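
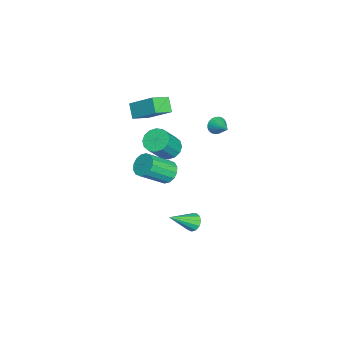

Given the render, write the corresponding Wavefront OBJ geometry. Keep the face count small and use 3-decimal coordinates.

v -0.116 0.428 -4.455
v 0.4 0.384 -4.864
v 0.696 -0.948 -3.285
v 0.485 0.647 -4.615
v 0.38 0.84 -4.315
v 0.117 0.902 -4.059
v -0.22 0.814 -3.929
v -0.524 0.603 -3.966
v -0.699 0.336 -4.158
v -0.688 0.099 -4.444
v -0.496 -0.034 -4.734
v -0.184 -0.02 -4.935
v 0.15 0.136 -4.983
v 0.614 -1.049 1.013
v 1.279 -0.593 1.089
v 2.05 -1.934 2.403
v 1.386 -2.391 2.327
v 1.017 -0.453 1.385
v 1.788 -1.795 2.699
v 0.647 -0.473 1.582
v 1.418 -1.815 2.896
v 0.268 -0.648 1.626
v 1.04 -1.989 2.94
v -0.018 -0.93 1.506
v 0.754 -2.271 2.82
v -0.134 -1.244 1.254
v 0.637 -2.586 2.568
v -0.05 -1.506 0.937
v 0.721 -2.847 2.251
v 0.212 -1.645 0.641
v 0.983 -2.987 1.955
v 0.582 -1.625 0.444
v 1.353 -2.967 1.758
v 0.96 -1.451 0.4
v 1.732 -2.792 1.714
v 1.246 -1.169 0.52
v 2.018 -2.51 1.834
v 1.363 -0.854 0.772
v 2.134 -2.196 2.086
v -4.209 -2.797 3.166
v -3.544 -1.353 4.397
v -3.431 -2.532 2.436
v -2.766 -1.089 3.666
v -3.354 -3.691 3.754
v -2.689 -2.248 4.984
v -2.576 -3.427 3.023
v -1.911 -1.983 4.254
v -1.983 -1.217 0.941
v -1.246 -1.178 0.501
v -0.28 -1.844 2.058
v -1.017 -1.883 2.499
v -1.285 -0.78 0.695
v -0.319 -1.445 2.253
v -1.511 -0.498 0.956
v -0.545 -1.164 2.513
v -1.864 -0.41 1.212
v -0.898 -1.076 2.77
v -2.249 -0.537 1.396
v -1.282 -1.203 2.954
v -2.562 -0.847 1.458
v -1.596 -1.513 3.016
v -2.72 -1.256 1.382
v -1.754 -1.922 2.939
v -2.681 -1.655 1.187
v -1.715 -2.32 2.745
v -2.455 -1.936 0.927
v -1.489 -2.602 2.484
v -2.102 -2.024 0.67
v -1.136 -2.69 2.228
v -1.718 -1.897 0.486
v -0.751 -2.563 2.044
v -1.404 -1.587 0.424
v -0.438 -2.253 1.982
v -2.314 1.624 3
v -1.91 1.338 2.611
v -1.286 2.316 3.56
v -1.972 1.536 2.479
v -2.086 1.748 2.427
v -2.234 1.94 2.462
v -2.395 2.085 2.579
v -2.544 2.159 2.76
v -2.657 2.152 2.978
v -2.719 2.064 3.199
v -2.718 1.909 3.39
v -2.657 1.711 3.522
v -2.543 1.5 3.574
v -2.394 1.307 3.539
v -2.233 1.163 3.422
v -2.085 1.089 3.241
v -1.971 1.096 3.023
v -1.91 1.184 2.802
f 2 1 4
f 2 4 3
f 4 1 5
f 4 5 3
f 5 1 6
f 5 6 3
f 6 1 7
f 6 7 3
f 7 1 8
f 7 8 3
f 8 1 9
f 8 9 3
f 9 1 10
f 9 10 3
f 10 1 11
f 10 11 3
f 11 1 12
f 11 12 3
f 12 1 13
f 12 13 3
f 13 1 2
f 13 2 3
f 15 14 18
f 15 18 16
f 16 18 19
f 16 19 17
f 18 14 20
f 18 20 19
f 19 20 21
f 19 21 17
f 20 14 22
f 20 22 21
f 21 22 23
f 21 23 17
f 22 14 24
f 22 24 23
f 23 24 25
f 23 25 17
f 24 14 26
f 24 26 25
f 25 26 27
f 25 27 17
f 26 14 28
f 26 28 27
f 27 28 29
f 27 29 17
f 28 14 30
f 28 30 29
f 29 30 31
f 29 31 17
f 30 14 32
f 30 32 31
f 31 32 33
f 31 33 17
f 32 14 34
f 32 34 33
f 33 34 35
f 33 35 17
f 34 14 36
f 34 36 35
f 35 36 37
f 35 37 17
f 36 14 38
f 36 38 37
f 37 38 39
f 37 39 17
f 38 14 15
f 38 15 39
f 39 15 16
f 39 16 17
f 41 43 40
f 44 41 40
f 40 43 42
f 42 44 40
f 41 47 43
f 45 41 44
f 45 47 41
f 43 47 42
f 46 44 42
f 42 47 46
f 46 45 44
f 47 45 46
f 49 48 52
f 49 52 50
f 50 52 53
f 50 53 51
f 52 48 54
f 52 54 53
f 53 54 55
f 53 55 51
f 54 48 56
f 54 56 55
f 55 56 57
f 55 57 51
f 56 48 58
f 56 58 57
f 57 58 59
f 57 59 51
f 58 48 60
f 58 60 59
f 59 60 61
f 59 61 51
f 60 48 62
f 60 62 61
f 61 62 63
f 61 63 51
f 62 48 64
f 62 64 63
f 63 64 65
f 63 65 51
f 64 48 66
f 64 66 65
f 65 66 67
f 65 67 51
f 66 48 68
f 66 68 67
f 67 68 69
f 67 69 51
f 68 48 70
f 68 70 69
f 69 70 71
f 69 71 51
f 70 48 72
f 70 72 71
f 71 72 73
f 71 73 51
f 72 48 49
f 72 49 73
f 73 49 50
f 73 50 51
f 75 74 77
f 75 77 76
f 77 74 78
f 77 78 76
f 78 74 79
f 78 79 76
f 79 74 80
f 79 80 76
f 80 74 81
f 80 81 76
f 81 74 82
f 81 82 76
f 82 74 83
f 82 83 76
f 83 74 84
f 83 84 76
f 84 74 85
f 84 85 76
f 85 74 86
f 85 86 76
f 86 74 87
f 86 87 76
f 87 74 88
f 87 88 76
f 88 74 89
f 88 89 76
f 89 74 90
f 89 90 76
f 90 74 91
f 90 91 76
f 91 74 75
f 91 75 76



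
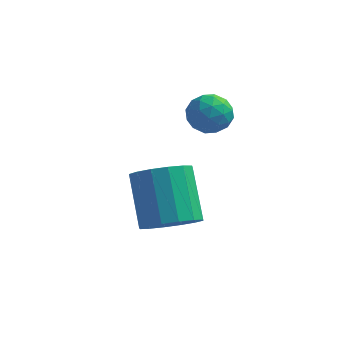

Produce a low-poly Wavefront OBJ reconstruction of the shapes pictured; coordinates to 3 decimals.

v -0.319 0.811 -2.859
v 0.106 0.166 -2.133
v -0.615 1.443 -0.575
v -1.041 2.089 -1.301
v 0.5 0.53 -2.249
v -0.221 1.807 -0.691
v 0.675 0.969 -2.528
v -0.046 2.246 -0.97
v 0.584 1.366 -2.895
v -0.138 2.643 -1.337
v 0.25 1.614 -3.253
v -0.471 2.891 -1.695
v -0.236 1.647 -3.506
v -0.958 2.924 -1.947
v -0.745 1.457 -3.585
v -1.466 2.734 -2.027
v -1.139 1.093 -3.469
v -1.86 2.37 -1.911
v -1.314 0.654 -3.19
v -2.035 1.931 -1.632
v -1.222 0.257 -2.823
v -1.944 1.534 -1.265
v -0.889 0.009 -2.465
v -1.61 1.286 -0.907
v -0.402 -0.024 -2.213
v -1.124 1.253 -0.654
v -0.179 3.765 1.025
v 0.468 3.712 0.506
v 0.112 2.548 1.514
v 0.759 2.495 0.995
v 0.776 3.035 1.626
v 0.596 3.788 1.324
v -0.016 2.472 0.696
v -0.196 3.225 0.394
v 0.569 2.913 0.303
v 1.058 3.261 0.878
v -0.478 2.999 1.142
v 0.011 3.347 1.717
v 0.119 3.846 0.723
v 0.461 2.414 1.297
v 0.471 2.732 1.668
v 0.851 2.701 1.363
v 0.194 3.89 1.203
v 0.574 3.859 0.898
v 0.755 3.461 1.556
v 0.006 2.401 1.122
v 0.386 2.37 0.817
v -0.271 3.559 0.657
v 0.109 3.528 0.352
v -0.175 2.799 0.464
v 0.558 3.345 0.299
v 0.73 2.629 0.586
v 0.274 2.616 0.41
v 0.168 3.058 0.233
v 0.846 3.549 0.636
v 1.017 2.833 0.924
v 1.027 3.151 1.294
v 0.921 3.593 1.117
v 0.905 3.079 0.517
v -0.437 3.427 1.096
v -0.266 2.711 1.384
v -0.341 2.667 0.903
v -0.447 3.109 0.726
v -0.15 3.631 1.434
v 0.022 2.915 1.721
v 0.412 3.202 1.787
v 0.306 3.644 1.61
v -0.325 3.181 1.503
f 2 1 5
f 2 5 3
f 3 5 6
f 3 6 4
f 5 1 7
f 5 7 6
f 6 7 8
f 6 8 4
f 7 1 9
f 7 9 8
f 8 9 10
f 8 10 4
f 9 1 11
f 9 11 10
f 10 11 12
f 10 12 4
f 11 1 13
f 11 13 12
f 12 13 14
f 12 14 4
f 13 1 15
f 13 15 14
f 14 15 16
f 14 16 4
f 15 1 17
f 15 17 16
f 16 17 18
f 16 18 4
f 17 1 19
f 17 19 18
f 18 19 20
f 18 20 4
f 19 1 21
f 19 21 20
f 20 21 22
f 20 22 4
f 21 1 23
f 21 23 22
f 22 23 24
f 22 24 4
f 23 1 25
f 23 25 24
f 24 25 26
f 24 26 4
f 25 1 2
f 25 2 26
f 26 2 3
f 26 3 4
f 27 64 43
f 64 38 67
f 43 67 32
f 64 67 43
f 27 43 39
f 43 32 44
f 39 44 28
f 43 44 39
f 27 39 48
f 39 28 49
f 48 49 34
f 39 49 48
f 27 48 60
f 48 34 63
f 60 63 37
f 48 63 60
f 27 60 64
f 60 37 68
f 64 68 38
f 60 68 64
f 28 44 55
f 44 32 58
f 55 58 36
f 44 58 55
f 32 67 45
f 67 38 66
f 45 66 31
f 67 66 45
f 38 68 65
f 68 37 61
f 65 61 29
f 68 61 65
f 37 63 62
f 63 34 50
f 62 50 33
f 63 50 62
f 34 49 54
f 49 28 51
f 54 51 35
f 49 51 54
f 30 56 42
f 56 36 57
f 42 57 31
f 56 57 42
f 30 42 40
f 42 31 41
f 40 41 29
f 42 41 40
f 30 40 47
f 40 29 46
f 47 46 33
f 40 46 47
f 30 47 52
f 47 33 53
f 52 53 35
f 47 53 52
f 30 52 56
f 52 35 59
f 56 59 36
f 52 59 56
f 31 57 45
f 57 36 58
f 45 58 32
f 57 58 45
f 29 41 65
f 41 31 66
f 65 66 38
f 41 66 65
f 33 46 62
f 46 29 61
f 62 61 37
f 46 61 62
f 35 53 54
f 53 33 50
f 54 50 34
f 53 50 54
f 36 59 55
f 59 35 51
f 55 51 28
f 59 51 55



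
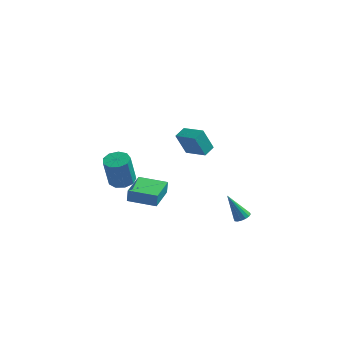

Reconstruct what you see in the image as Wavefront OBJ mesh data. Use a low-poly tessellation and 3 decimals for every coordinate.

v -3.851 -0.739 -3.127
v -3.059 -1.021 -3.119
v -3.238 -1.463 -1.104
v -4.029 -1.181 -1.113
v -3.069 -0.46 -2.997
v -3.248 -0.901 -0.982
v -3.445 -0.029 -2.936
v -3.624 -0.471 -0.921
v -4.01 0.069 -2.964
v -4.189 -0.372 -0.95
v -4.501 -0.211 -3.069
v -4.68 -0.652 -1.055
v -4.687 -0.738 -3.201
v -4.866 -1.18 -1.187
v -4.482 -1.266 -3.299
v -4.661 -1.707 -1.284
v -3.981 -1.547 -3.316
v -4.16 -1.989 -1.302
v -3.42 -1.45 -3.245
v -3.598 -1.892 -1.23
v 4.293 -3.408 -2.885
v 4.605 -3.796 -2.703
v 3.387 -3.392 -1.295
v 4.732 -3.564 -2.633
v 4.742 -3.29 -2.63
v 4.632 -3.047 -2.696
v 4.431 -2.902 -2.812
v 4.192 -2.892 -2.948
v 3.981 -3.02 -3.067
v 3.853 -3.253 -3.137
v 3.844 -3.527 -3.14
v 3.954 -3.769 -3.074
v 4.155 -3.915 -2.958
v 4.394 -3.925 -2.822
v 0.299 -1.359 0.45
v -0.243 -1.651 1.927
v 0.555 -0.587 0.697
v 0.013 -0.88 2.174
v 1.627 -1.92 0.826
v 1.085 -2.213 2.303
v 1.883 -1.149 1.073
v 1.341 -1.441 2.55
v -2.298 -4.27 -2.353
v -2.251 -4.226 -1.505
v -2.336 -2.283 -2.454
v -2.288 -2.239 -1.606
v -0.532 -4.241 -2.454
v -0.484 -4.197 -1.606
v -0.569 -2.254 -2.555
v -0.522 -2.21 -1.707
f 2 1 5
f 2 5 3
f 3 5 6
f 3 6 4
f 5 1 7
f 5 7 6
f 6 7 8
f 6 8 4
f 7 1 9
f 7 9 8
f 8 9 10
f 8 10 4
f 9 1 11
f 9 11 10
f 10 11 12
f 10 12 4
f 11 1 13
f 11 13 12
f 12 13 14
f 12 14 4
f 13 1 15
f 13 15 14
f 14 15 16
f 14 16 4
f 15 1 17
f 15 17 16
f 16 17 18
f 16 18 4
f 17 1 19
f 17 19 18
f 18 19 20
f 18 20 4
f 19 1 2
f 19 2 20
f 20 2 3
f 20 3 4
f 22 21 24
f 22 24 23
f 24 21 25
f 24 25 23
f 25 21 26
f 25 26 23
f 26 21 27
f 26 27 23
f 27 21 28
f 27 28 23
f 28 21 29
f 28 29 23
f 29 21 30
f 29 30 23
f 30 21 31
f 30 31 23
f 31 21 32
f 31 32 23
f 32 21 33
f 32 33 23
f 33 21 34
f 33 34 23
f 34 21 22
f 34 22 23
f 36 38 35
f 39 36 35
f 35 38 37
f 37 39 35
f 36 42 38
f 40 36 39
f 40 42 36
f 38 42 37
f 41 39 37
f 37 42 41
f 41 40 39
f 42 40 41
f 44 46 43
f 47 44 43
f 43 46 45
f 45 47 43
f 44 50 46
f 48 44 47
f 48 50 44
f 46 50 45
f 49 47 45
f 45 50 49
f 49 48 47
f 50 48 49



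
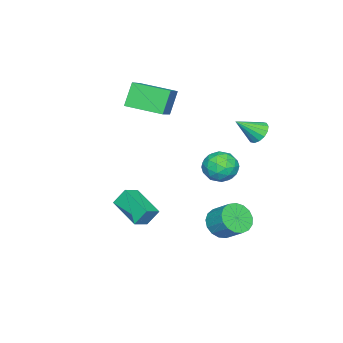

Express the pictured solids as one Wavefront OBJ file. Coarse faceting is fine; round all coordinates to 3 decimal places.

v -1.897 2.399 -0.788
v -1.18 2.148 -1.546
v -1.98 0.732 -0.314
v -1.263 0.481 -1.072
v -0.962 1.054 -0.217
v -0.91 2.084 -0.51
v -2.25 0.796 -1.35
v -2.198 1.826 -1.643
v -1.398 1.157 -1.893
v -0.602 1.317 -1.192
v -2.558 1.563 -0.668
v -1.762 1.723 0.033
v -1.531 2.42 -1.209
v -1.629 0.46 -0.651
v -1.452 0.797 -0.149
v -1.03 0.649 -0.594
v -1.372 2.382 -0.6
v -0.951 2.235 -1.045
v -0.823 1.592 -0.264
v -2.209 0.645 -0.815
v -1.788 0.498 -1.26
v -2.13 2.231 -1.266
v -1.708 2.083 -1.711
v -2.337 1.288 -1.596
v -1.238 1.69 -1.858
v -1.287 0.71 -1.579
v -1.867 0.895 -1.743
v -1.837 1.501 -1.915
v -0.77 1.784 -1.446
v -0.819 0.804 -1.167
v -0.642 1.14 -0.665
v -0.611 1.746 -0.837
v -0.898 1.201 -1.65
v -2.341 2.076 -0.693
v -2.39 1.096 -0.414
v -2.549 1.134 -1.023
v -2.518 1.74 -1.195
v -1.873 2.17 -0.281
v -1.922 1.19 -0.002
v -1.323 1.379 0.055
v -1.293 1.985 -0.117
v -2.262 1.679 -0.21
v 2.652 -1.198 -1.22
v 3.562 -1.425 -0.772
v 3.413 0.479 -1.918
v 4.324 0.252 -1.47
v 2.976 -1.732 -2.15
v 3.887 -1.959 -1.702
v 3.738 -0.055 -2.848
v 4.648 -0.282 -2.4
v 0.247 2.439 -4.004
v 1.026 2.687 -4.58
v 1.353 3.769 -3.671
v 0.573 3.521 -3.096
v 0.665 2.946 -4.758
v 0.992 4.028 -3.849
v 0.208 3.089 -4.764
v 0.535 4.17 -3.855
v -0.24 3.082 -4.595
v 0.087 4.164 -3.687
v -0.576 2.929 -4.292
v -0.25 4.011 -3.383
v -0.724 2.663 -3.922
v -0.398 3.745 -3.014
v -0.65 2.346 -3.572
v -0.323 3.428 -2.663
v -0.37 2.05 -3.32
v -0.044 3.132 -2.411
v 0.051 1.844 -3.225
v 0.378 2.925 -2.316
v 0.517 1.773 -3.309
v 0.843 2.855 -2.4
v 0.921 1.856 -3.552
v 1.248 2.937 -2.643
v 1.171 2.071 -3.899
v 1.497 3.153 -2.99
v 1.209 2.371 -4.269
v 1.535 3.453 -3.361
v -2.854 -4.605 1.534
v -3.664 -4.556 2.959
v -3.268 -2.487 1.226
v -4.078 -2.438 2.652
v -1.182 -4.142 2.468
v -1.992 -4.093 3.894
v -1.596 -2.024 2.161
v -2.406 -1.975 3.586
v -1.894 3.473 2.059
v -1.267 3.843 1.841
v -1.006 2.567 3.081
v -1.407 4.05 2.146
v -1.677 4.102 2.427
v -2.006 3.985 2.609
v -2.304 3.731 2.644
v -2.493 3.409 2.522
v -2.522 3.103 2.276
v -2.382 2.897 1.972
v -2.112 2.845 1.691
v -1.783 2.961 1.508
v -1.484 3.215 1.473
v -1.296 3.538 1.595
f 1 38 17
f 38 12 41
f 17 41 6
f 38 41 17
f 1 17 13
f 17 6 18
f 13 18 2
f 17 18 13
f 1 13 22
f 13 2 23
f 22 23 8
f 13 23 22
f 1 22 34
f 22 8 37
f 34 37 11
f 22 37 34
f 1 34 38
f 34 11 42
f 38 42 12
f 34 42 38
f 2 18 29
f 18 6 32
f 29 32 10
f 18 32 29
f 6 41 19
f 41 12 40
f 19 40 5
f 41 40 19
f 12 42 39
f 42 11 35
f 39 35 3
f 42 35 39
f 11 37 36
f 37 8 24
f 36 24 7
f 37 24 36
f 8 23 28
f 23 2 25
f 28 25 9
f 23 25 28
f 4 30 16
f 30 10 31
f 16 31 5
f 30 31 16
f 4 16 14
f 16 5 15
f 14 15 3
f 16 15 14
f 4 14 21
f 14 3 20
f 21 20 7
f 14 20 21
f 4 21 26
f 21 7 27
f 26 27 9
f 21 27 26
f 4 26 30
f 26 9 33
f 30 33 10
f 26 33 30
f 5 31 19
f 31 10 32
f 19 32 6
f 31 32 19
f 3 15 39
f 15 5 40
f 39 40 12
f 15 40 39
f 7 20 36
f 20 3 35
f 36 35 11
f 20 35 36
f 9 27 28
f 27 7 24
f 28 24 8
f 27 24 28
f 10 33 29
f 33 9 25
f 29 25 2
f 33 25 29
f 44 46 43
f 47 44 43
f 43 46 45
f 45 47 43
f 44 50 46
f 48 44 47
f 48 50 44
f 46 50 45
f 49 47 45
f 45 50 49
f 49 48 47
f 50 48 49
f 52 51 55
f 52 55 53
f 53 55 56
f 53 56 54
f 55 51 57
f 55 57 56
f 56 57 58
f 56 58 54
f 57 51 59
f 57 59 58
f 58 59 60
f 58 60 54
f 59 51 61
f 59 61 60
f 60 61 62
f 60 62 54
f 61 51 63
f 61 63 62
f 62 63 64
f 62 64 54
f 63 51 65
f 63 65 64
f 64 65 66
f 64 66 54
f 65 51 67
f 65 67 66
f 66 67 68
f 66 68 54
f 67 51 69
f 67 69 68
f 68 69 70
f 68 70 54
f 69 51 71
f 69 71 70
f 70 71 72
f 70 72 54
f 71 51 73
f 71 73 72
f 72 73 74
f 72 74 54
f 73 51 75
f 73 75 74
f 74 75 76
f 74 76 54
f 75 51 77
f 75 77 76
f 76 77 78
f 76 78 54
f 77 51 52
f 77 52 78
f 78 52 53
f 78 53 54
f 80 82 79
f 83 80 79
f 79 82 81
f 81 83 79
f 80 86 82
f 84 80 83
f 84 86 80
f 82 86 81
f 85 83 81
f 81 86 85
f 85 84 83
f 86 84 85
f 88 87 90
f 88 90 89
f 90 87 91
f 90 91 89
f 91 87 92
f 91 92 89
f 92 87 93
f 92 93 89
f 93 87 94
f 93 94 89
f 94 87 95
f 94 95 89
f 95 87 96
f 95 96 89
f 96 87 97
f 96 97 89
f 97 87 98
f 97 98 89
f 98 87 99
f 98 99 89
f 99 87 100
f 99 100 89
f 100 87 88
f 100 88 89



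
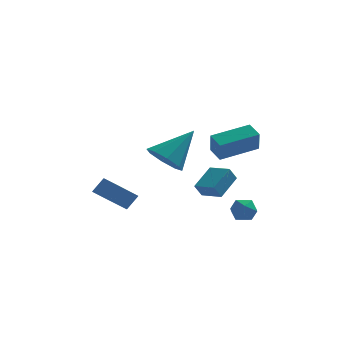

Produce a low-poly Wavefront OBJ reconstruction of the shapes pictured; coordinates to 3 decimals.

v 0.919 -0.148 -2.508
v 1.644 0.945 -1.7
v 0.009 0.583 -2.68
v 0.734 1.676 -1.873
v 1.266 0.124 -3.187
v 1.991 1.217 -2.38
v 0.356 0.855 -3.36
v 1.081 1.948 -2.552
v 0.747 0.574 -0.35
v 0.746 0.044 0.727
v 2.559 1.434 0.075
v 2.558 0.904 1.152
v 1.182 -0.164 -0.712
v 1.181 -0.694 0.365
v 2.994 0.696 -0.287
v 2.993 0.166 0.79
v 1.885 -2.668 -2.316
v 2.22 -2.121 -2.632
v 2.26 -3.379 -3.148
v 2.595 -2.832 -3.464
v 2.832 -3.081 -2.838
v 2.6 -2.642 -2.323
v 1.88 -2.858 -3.457
v 1.648 -2.419 -2.942
v 2.217 -2.239 -3.338
v 2.805 -2.377 -2.955
v 1.675 -3.123 -2.825
v 2.263 -3.261 -2.442
v -3.059 -1.124 -3.522
v -3.923 -2.166 -2.478
v -3.748 -0.379 -3.35
v -4.613 -1.42 -2.305
v -2.547 -0.82 -2.795
v -3.412 -1.861 -1.75
v -3.237 -0.074 -2.622
v -4.101 -1.116 -1.578
v -1.288 -3.4 0.398
v -0.834 -2.861 -0.311
v 0.008 -2.54 1.882
v -1.431 -2.495 -0.002
v -1.944 -2.66 0.541
v -2.073 -3.259 1.001
v -1.741 -3.94 1.107
v -1.144 -4.306 0.797
v -0.631 -4.141 0.254
v -0.502 -3.542 -0.205
f 2 4 1
f 5 2 1
f 1 4 3
f 3 5 1
f 2 8 4
f 6 2 5
f 6 8 2
f 4 8 3
f 7 5 3
f 3 8 7
f 7 6 5
f 8 6 7
f 10 12 9
f 13 10 9
f 9 12 11
f 11 13 9
f 10 16 12
f 14 10 13
f 14 16 10
f 12 16 11
f 15 13 11
f 11 16 15
f 15 14 13
f 16 14 15
f 17 28 22
f 17 22 18
f 17 18 24
f 17 24 27
f 17 27 28
f 18 22 26
f 22 28 21
f 28 27 19
f 27 24 23
f 24 18 25
f 20 26 21
f 20 21 19
f 20 19 23
f 20 23 25
f 20 25 26
f 21 26 22
f 19 21 28
f 23 19 27
f 25 23 24
f 26 25 18
f 30 32 29
f 33 30 29
f 29 32 31
f 31 33 29
f 30 36 32
f 34 30 33
f 34 36 30
f 32 36 31
f 35 33 31
f 31 36 35
f 35 34 33
f 36 34 35
f 38 37 40
f 38 40 39
f 40 37 41
f 40 41 39
f 41 37 42
f 41 42 39
f 42 37 43
f 42 43 39
f 43 37 44
f 43 44 39
f 44 37 45
f 44 45 39
f 45 37 46
f 45 46 39
f 46 37 38
f 46 38 39



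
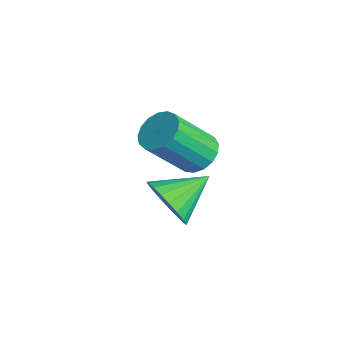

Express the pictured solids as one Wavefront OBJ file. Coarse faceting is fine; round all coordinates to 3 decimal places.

v 1.988 -2.088 -2.565
v 2.4 -2.463 -1.699
v 1.832 -0.572 -1.835
v 2.746 -2.326 -1.91
v 2.961 -2.147 -2.235
v 3.008 -1.959 -2.617
v 2.878 -1.793 -2.99
v 2.594 -1.678 -3.289
v 2.206 -1.634 -3.463
v 1.779 -1.668 -3.482
v 1.389 -1.775 -3.342
v 1.102 -1.937 -3.068
v 0.968 -2.124 -2.707
v 1.011 -2.305 -2.321
v 1.222 -2.449 -1.978
v 1.566 -2.53 -1.736
v 1.983 -2.535 -1.637
v 2.155 -1.103 -0.341
v 2.919 -1.243 -0.482
v 2.95 -2.578 1.021
v 2.185 -2.437 1.161
v 2.924 -0.961 -0.231
v 2.955 -2.295 1.272
v 2.752 -0.71 -0.005
v 2.783 -2.045 1.497
v 2.444 -0.55 0.144
v 2.475 -1.885 1.646
v 2.069 -0.516 0.181
v 2.1 -1.851 1.684
v 1.714 -0.617 0.099
v 1.745 -1.952 1.602
v 1.46 -0.829 -0.084
v 1.491 -2.163 1.419
v 1.365 -1.103 -0.326
v 1.396 -2.438 1.177
v 1.451 -1.378 -0.571
v 1.481 -2.712 0.931
v 1.698 -1.589 -0.764
v 1.729 -2.924 0.738
v 2.05 -1.689 -0.86
v 2.08 -3.024 0.642
v 2.425 -1.655 -0.837
v 2.456 -2.989 0.665
v 2.739 -1.494 -0.701
v 2.77 -2.829 0.802
f 2 1 4
f 2 4 3
f 4 1 5
f 4 5 3
f 5 1 6
f 5 6 3
f 6 1 7
f 6 7 3
f 7 1 8
f 7 8 3
f 8 1 9
f 8 9 3
f 9 1 10
f 9 10 3
f 10 1 11
f 10 11 3
f 11 1 12
f 11 12 3
f 12 1 13
f 12 13 3
f 13 1 14
f 13 14 3
f 14 1 15
f 14 15 3
f 15 1 16
f 15 16 3
f 16 1 17
f 16 17 3
f 17 1 2
f 17 2 3
f 19 18 22
f 19 22 20
f 20 22 23
f 20 23 21
f 22 18 24
f 22 24 23
f 23 24 25
f 23 25 21
f 24 18 26
f 24 26 25
f 25 26 27
f 25 27 21
f 26 18 28
f 26 28 27
f 27 28 29
f 27 29 21
f 28 18 30
f 28 30 29
f 29 30 31
f 29 31 21
f 30 18 32
f 30 32 31
f 31 32 33
f 31 33 21
f 32 18 34
f 32 34 33
f 33 34 35
f 33 35 21
f 34 18 36
f 34 36 35
f 35 36 37
f 35 37 21
f 36 18 38
f 36 38 37
f 37 38 39
f 37 39 21
f 38 18 40
f 38 40 39
f 39 40 41
f 39 41 21
f 40 18 42
f 40 42 41
f 41 42 43
f 41 43 21
f 42 18 44
f 42 44 43
f 43 44 45
f 43 45 21
f 44 18 19
f 44 19 45
f 45 19 20
f 45 20 21



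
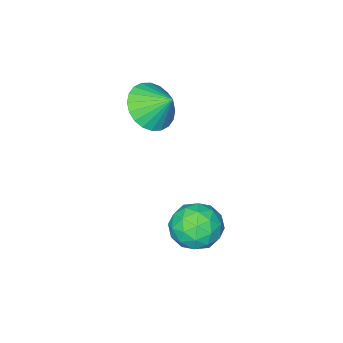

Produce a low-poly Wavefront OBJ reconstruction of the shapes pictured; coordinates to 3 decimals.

v 2.424 1.521 -1.86
v 3.309 1.739 -1.942
v 2.791 0.101 -1.658
v 3.676 0.319 -1.74
v 3.203 0.595 -1.008
v 2.976 1.473 -1.132
v 3.124 0.367 -2.468
v 2.897 1.245 -2.592
v 3.741 1.026 -2.318
v 3.79 1.166 -1.415
v 2.31 0.674 -2.185
v 2.359 0.814 -1.282
v 2.834 1.754 -1.918
v 3.266 0.086 -1.682
v 2.988 0.248 -1.251
v 3.508 0.376 -1.299
v 2.639 1.598 -1.442
v 3.159 1.726 -1.491
v 3.097 1.054 -0.942
v 2.941 0.114 -2.109
v 3.461 0.242 -2.158
v 2.592 1.464 -2.301
v 3.112 1.592 -2.349
v 3.003 0.786 -2.658
v 3.608 1.463 -2.188
v 3.824 0.629 -2.069
v 3.5 0.657 -2.497
v 3.366 1.173 -2.57
v 3.637 1.546 -1.657
v 3.853 0.711 -1.539
v 3.575 0.874 -1.108
v 3.442 1.39 -1.181
v 3.891 1.127 -1.878
v 2.247 1.129 -2.061
v 2.463 0.294 -1.943
v 2.658 0.45 -2.419
v 2.525 0.966 -2.492
v 2.276 1.211 -1.531
v 2.492 0.377 -1.412
v 2.734 0.667 -1.03
v 2.6 1.183 -1.103
v 2.209 0.713 -1.722
v 1.671 -2.817 0.811
v 2.198 -3.289 1.46
v 1.449 -2.023 1.569
v 2.456 -3.068 1.303
v 2.595 -2.808 1.071
v 2.593 -2.55 0.8
v 2.45 -2.332 0.53
v 2.189 -2.189 0.303
v 1.849 -2.141 0.154
v 1.482 -2.196 0.104
v 1.143 -2.345 0.162
v 0.885 -2.567 0.319
v 0.747 -2.826 0.551
v 0.749 -3.085 0.822
v 0.891 -3.302 1.092
v 1.152 -3.446 1.319
v 1.492 -3.494 1.468
v 1.86 -3.439 1.518
f 1 38 17
f 38 12 41
f 17 41 6
f 38 41 17
f 1 17 13
f 17 6 18
f 13 18 2
f 17 18 13
f 1 13 22
f 13 2 23
f 22 23 8
f 13 23 22
f 1 22 34
f 22 8 37
f 34 37 11
f 22 37 34
f 1 34 38
f 34 11 42
f 38 42 12
f 34 42 38
f 2 18 29
f 18 6 32
f 29 32 10
f 18 32 29
f 6 41 19
f 41 12 40
f 19 40 5
f 41 40 19
f 12 42 39
f 42 11 35
f 39 35 3
f 42 35 39
f 11 37 36
f 37 8 24
f 36 24 7
f 37 24 36
f 8 23 28
f 23 2 25
f 28 25 9
f 23 25 28
f 4 30 16
f 30 10 31
f 16 31 5
f 30 31 16
f 4 16 14
f 16 5 15
f 14 15 3
f 16 15 14
f 4 14 21
f 14 3 20
f 21 20 7
f 14 20 21
f 4 21 26
f 21 7 27
f 26 27 9
f 21 27 26
f 4 26 30
f 26 9 33
f 30 33 10
f 26 33 30
f 5 31 19
f 31 10 32
f 19 32 6
f 31 32 19
f 3 15 39
f 15 5 40
f 39 40 12
f 15 40 39
f 7 20 36
f 20 3 35
f 36 35 11
f 20 35 36
f 9 27 28
f 27 7 24
f 28 24 8
f 27 24 28
f 10 33 29
f 33 9 25
f 29 25 2
f 33 25 29
f 44 43 46
f 44 46 45
f 46 43 47
f 46 47 45
f 47 43 48
f 47 48 45
f 48 43 49
f 48 49 45
f 49 43 50
f 49 50 45
f 50 43 51
f 50 51 45
f 51 43 52
f 51 52 45
f 52 43 53
f 52 53 45
f 53 43 54
f 53 54 45
f 54 43 55
f 54 55 45
f 55 43 56
f 55 56 45
f 56 43 57
f 56 57 45
f 57 43 58
f 57 58 45
f 58 43 59
f 58 59 45
f 59 43 60
f 59 60 45
f 60 43 44
f 60 44 45



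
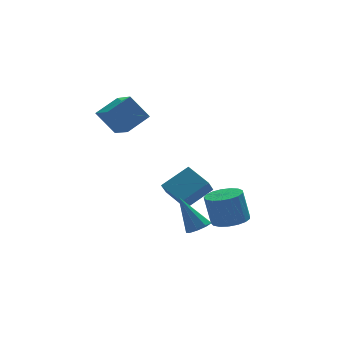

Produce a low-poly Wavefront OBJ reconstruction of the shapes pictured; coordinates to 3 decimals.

v -4.238 4.057 3.622
v -3.949 2.485 4.381
v -2.961 4.618 4.297
v -2.671 3.046 5.056
v -3.349 3.594 2.324
v -3.059 2.022 3.083
v -2.071 4.155 2.999
v -1.782 2.583 3.758
v -0.795 -3.047 -1.341
v -0.248 -3.278 -0.991
v -1.585 -2.213 0.441
v -0.162 -2.844 -1.156
v -0.373 -2.505 -1.407
v -0.781 -2.42 -1.628
v -1.196 -2.627 -1.715
v -1.424 -3.031 -1.626
v -1.357 -3.443 -1.405
v -1.028 -3.669 -1.153
v -0.59 -3.604 -0.99
v 1.286 -1.427 -2.003
v 2.13 -1.89 -1.771
v 1.837 -1.576 -0.084
v 0.994 -1.113 -0.317
v 2.261 -1.439 -1.832
v 1.969 -1.125 -0.145
v 2.169 -0.985 -1.932
v 1.877 -0.671 -0.246
v 1.875 -0.632 -2.049
v 1.582 -0.319 -0.362
v 1.446 -0.461 -2.155
v 1.153 -0.148 -0.468
v 0.98 -0.512 -2.226
v 0.688 -0.199 -0.54
v 0.585 -0.772 -2.247
v 0.292 -0.459 -0.56
v 0.35 -1.182 -2.211
v 0.057 -0.869 -0.525
v 0.33 -1.648 -2.128
v 0.037 -1.335 -0.442
v 0.528 -2.063 -2.016
v 0.236 -1.75 -0.33
v 0.901 -2.333 -1.902
v 0.608 -2.02 -0.215
v 1.362 -2.395 -1.81
v 1.069 -2.081 -0.124
v 1.805 -2.235 -1.763
v 1.513 -1.921 -0.077
v 1.129 1.973 -1.081
v 0.446 3.378 -0.52
v -0.414 1.611 -2.055
v -1.098 3.016 -1.493
v 1.518 2.484 -1.887
v 0.834 3.889 -1.325
v -0.026 2.122 -2.86
v -0.709 3.527 -2.299
f 2 4 1
f 5 2 1
f 1 4 3
f 3 5 1
f 2 8 4
f 6 2 5
f 6 8 2
f 4 8 3
f 7 5 3
f 3 8 7
f 7 6 5
f 8 6 7
f 10 9 12
f 10 12 11
f 12 9 13
f 12 13 11
f 13 9 14
f 13 14 11
f 14 9 15
f 14 15 11
f 15 9 16
f 15 16 11
f 16 9 17
f 16 17 11
f 17 9 18
f 17 18 11
f 18 9 19
f 18 19 11
f 19 9 10
f 19 10 11
f 21 20 24
f 21 24 22
f 22 24 25
f 22 25 23
f 24 20 26
f 24 26 25
f 25 26 27
f 25 27 23
f 26 20 28
f 26 28 27
f 27 28 29
f 27 29 23
f 28 20 30
f 28 30 29
f 29 30 31
f 29 31 23
f 30 20 32
f 30 32 31
f 31 32 33
f 31 33 23
f 32 20 34
f 32 34 33
f 33 34 35
f 33 35 23
f 34 20 36
f 34 36 35
f 35 36 37
f 35 37 23
f 36 20 38
f 36 38 37
f 37 38 39
f 37 39 23
f 38 20 40
f 38 40 39
f 39 40 41
f 39 41 23
f 40 20 42
f 40 42 41
f 41 42 43
f 41 43 23
f 42 20 44
f 42 44 43
f 43 44 45
f 43 45 23
f 44 20 46
f 44 46 45
f 45 46 47
f 45 47 23
f 46 20 21
f 46 21 47
f 47 21 22
f 47 22 23
f 49 51 48
f 52 49 48
f 48 51 50
f 50 52 48
f 49 55 51
f 53 49 52
f 53 55 49
f 51 55 50
f 54 52 50
f 50 55 54
f 54 53 52
f 55 53 54



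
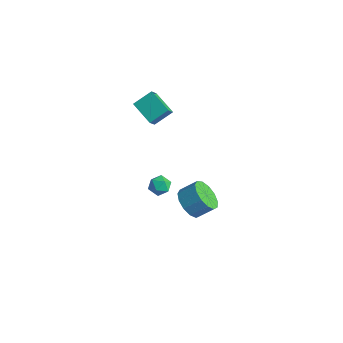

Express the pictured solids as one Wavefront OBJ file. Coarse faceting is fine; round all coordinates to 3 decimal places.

v 3.537 -0.335 -1.535
v 4.197 -0.177 -2.214
v 4.762 0.513 -1.504
v 4.103 0.355 -0.825
v 3.817 0.202 -2.28
v 4.382 0.892 -1.57
v 3.348 0.411 -2.109
v 3.913 1.101 -1.399
v 2.939 0.382 -1.756
v 3.504 1.073 -1.046
v 2.72 0.126 -1.333
v 3.286 0.817 -0.623
v 2.761 -0.276 -0.974
v 3.326 0.414 -0.264
v 3.048 -0.697 -0.793
v 3.613 -0.007 -0.083
v 3.49 -1.004 -0.847
v 4.056 -0.313 -0.138
v 3.948 -1.098 -1.12
v 4.513 -0.407 -0.411
v 4.275 -0.949 -1.525
v 4.84 -0.259 -0.815
v 4.368 -0.606 -1.933
v 4.933 0.084 -1.223
v -0.61 1.531 -3.985
v 0.008 1.587 -3.674
v -0.548 0.413 -3.906
v 0.07 0.469 -3.595
v -0.505 0.675 -3.266
v -0.543 1.366 -3.314
v 0.003 0.634 -4.266
v -0.035 1.325 -4.314
v 0.387 1.033 -3.847
v 0.073 1.058 -3.229
v -0.613 0.942 -4.351
v -0.927 0.967 -3.733
v -0.885 -0.237 3.677
v -0.555 0.744 4.34
v -1.154 0.322 2.984
v -0.824 1.303 3.648
v 0.484 -0.303 3.092
v 0.814 0.678 3.756
v 0.215 0.256 2.4
v 0.545 1.237 3.063
f 2 1 5
f 2 5 3
f 3 5 6
f 3 6 4
f 5 1 7
f 5 7 6
f 6 7 8
f 6 8 4
f 7 1 9
f 7 9 8
f 8 9 10
f 8 10 4
f 9 1 11
f 9 11 10
f 10 11 12
f 10 12 4
f 11 1 13
f 11 13 12
f 12 13 14
f 12 14 4
f 13 1 15
f 13 15 14
f 14 15 16
f 14 16 4
f 15 1 17
f 15 17 16
f 16 17 18
f 16 18 4
f 17 1 19
f 17 19 18
f 18 19 20
f 18 20 4
f 19 1 21
f 19 21 20
f 20 21 22
f 20 22 4
f 21 1 23
f 21 23 22
f 22 23 24
f 22 24 4
f 23 1 2
f 23 2 24
f 24 2 3
f 24 3 4
f 25 36 30
f 25 30 26
f 25 26 32
f 25 32 35
f 25 35 36
f 26 30 34
f 30 36 29
f 36 35 27
f 35 32 31
f 32 26 33
f 28 34 29
f 28 29 27
f 28 27 31
f 28 31 33
f 28 33 34
f 29 34 30
f 27 29 36
f 31 27 35
f 33 31 32
f 34 33 26
f 38 40 37
f 41 38 37
f 37 40 39
f 39 41 37
f 38 44 40
f 42 38 41
f 42 44 38
f 40 44 39
f 43 41 39
f 39 44 43
f 43 42 41
f 44 42 43



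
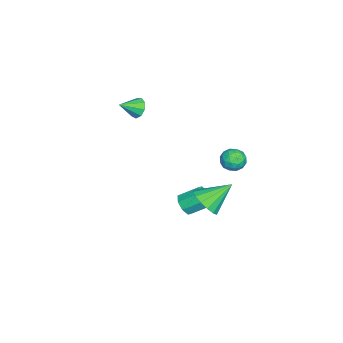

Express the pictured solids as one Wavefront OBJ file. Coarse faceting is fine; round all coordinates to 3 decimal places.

v 3.32 2.255 -0.284
v 3.744 2.943 -0.765
v 2.58 3.445 0.764
v 3.318 2.876 -0.99
v 2.892 2.643 -1.026
v 2.581 2.306 -0.863
v 2.469 1.955 -0.545
v 2.584 1.685 -0.157
v 2.897 1.568 0.197
v 3.323 1.635 0.422
v 3.749 1.868 0.457
v 4.059 2.205 0.294
v 4.172 2.556 -0.023
v 4.057 2.826 -0.411
v -4.374 2.501 -2.806
v -3.639 2.707 -2.958
v -3.961 1.573 -2.062
v -3.226 1.779 -2.214
v -3.68 2.245 -1.787
v -3.936 2.818 -2.247
v -3.664 1.462 -2.773
v -3.92 2.035 -3.233
v -3.2 2.064 -2.937
v -3.21 2.549 -2.328
v -4.39 1.731 -2.692
v -4.4 2.216 -2.083
v -4.043 2.685 -2.948
v -3.557 1.595 -2.072
v -3.824 1.869 -1.822
v -3.392 1.99 -1.911
v -4.217 2.751 -2.53
v -3.785 2.872 -2.619
v -3.81 2.601 -1.931
v -3.815 1.408 -2.401
v -3.383 1.529 -2.49
v -4.208 2.29 -3.109
v -3.776 2.411 -3.198
v -3.79 1.679 -3.089
v -3.353 2.429 -3.024
v -3.11 1.883 -2.587
v -3.368 1.697 -2.915
v -3.518 2.034 -3.186
v -3.359 2.713 -2.666
v -3.116 2.168 -2.229
v -3.383 2.442 -1.978
v -3.533 2.779 -2.249
v -3.101 2.336 -2.654
v -4.484 2.112 -2.791
v -4.241 1.567 -2.354
v -4.067 1.501 -2.771
v -4.217 1.838 -3.042
v -4.49 2.397 -2.433
v -4.247 1.851 -1.996
v -4.082 2.246 -1.834
v -4.232 2.583 -2.105
v -4.499 1.944 -2.366
v -2.711 -2.827 1.608
v -2.239 -2.794 1.119
v -2.049 -3.653 2.192
v -2.145 -2.483 1.452
v -2.316 -2.333 1.858
v -2.672 -2.414 2.147
v -3.046 -2.688 2.183
v -3.263 -3.027 1.95
v -3.222 -3.272 1.557
v -2.942 -3.309 1.187
v -2.554 -3.12 1.015
v 0.555 0.543 -3.057
v 1.106 0.853 -3.358
v 0.916 1.886 -2.644
v 0.365 1.577 -2.343
v 0.649 0.949 -3.619
v 0.459 1.982 -2.906
v 0.137 0.808 -3.552
v -0.053 1.841 -2.838
v -0.131 0.512 -3.194
v -0.321 1.545 -2.48
v 0.004 0.234 -2.756
v -0.186 1.267 -2.042
v 0.461 0.138 -2.494
v 0.271 1.171 -1.781
v 0.973 0.279 -2.562
v 0.783 1.312 -1.848
v 1.241 0.575 -2.92
v 1.051 1.608 -2.206
f 2 1 4
f 2 4 3
f 4 1 5
f 4 5 3
f 5 1 6
f 5 6 3
f 6 1 7
f 6 7 3
f 7 1 8
f 7 8 3
f 8 1 9
f 8 9 3
f 9 1 10
f 9 10 3
f 10 1 11
f 10 11 3
f 11 1 12
f 11 12 3
f 12 1 13
f 12 13 3
f 13 1 14
f 13 14 3
f 14 1 2
f 14 2 3
f 15 52 31
f 52 26 55
f 31 55 20
f 52 55 31
f 15 31 27
f 31 20 32
f 27 32 16
f 31 32 27
f 15 27 36
f 27 16 37
f 36 37 22
f 27 37 36
f 15 36 48
f 36 22 51
f 48 51 25
f 36 51 48
f 15 48 52
f 48 25 56
f 52 56 26
f 48 56 52
f 16 32 43
f 32 20 46
f 43 46 24
f 32 46 43
f 20 55 33
f 55 26 54
f 33 54 19
f 55 54 33
f 26 56 53
f 56 25 49
f 53 49 17
f 56 49 53
f 25 51 50
f 51 22 38
f 50 38 21
f 51 38 50
f 22 37 42
f 37 16 39
f 42 39 23
f 37 39 42
f 18 44 30
f 44 24 45
f 30 45 19
f 44 45 30
f 18 30 28
f 30 19 29
f 28 29 17
f 30 29 28
f 18 28 35
f 28 17 34
f 35 34 21
f 28 34 35
f 18 35 40
f 35 21 41
f 40 41 23
f 35 41 40
f 18 40 44
f 40 23 47
f 44 47 24
f 40 47 44
f 19 45 33
f 45 24 46
f 33 46 20
f 45 46 33
f 17 29 53
f 29 19 54
f 53 54 26
f 29 54 53
f 21 34 50
f 34 17 49
f 50 49 25
f 34 49 50
f 23 41 42
f 41 21 38
f 42 38 22
f 41 38 42
f 24 47 43
f 47 23 39
f 43 39 16
f 47 39 43
f 58 57 60
f 58 60 59
f 60 57 61
f 60 61 59
f 61 57 62
f 61 62 59
f 62 57 63
f 62 63 59
f 63 57 64
f 63 64 59
f 64 57 65
f 64 65 59
f 65 57 66
f 65 66 59
f 66 57 67
f 66 67 59
f 67 57 58
f 67 58 59
f 69 68 72
f 69 72 70
f 70 72 73
f 70 73 71
f 72 68 74
f 72 74 73
f 73 74 75
f 73 75 71
f 74 68 76
f 74 76 75
f 75 76 77
f 75 77 71
f 76 68 78
f 76 78 77
f 77 78 79
f 77 79 71
f 78 68 80
f 78 80 79
f 79 80 81
f 79 81 71
f 80 68 82
f 80 82 81
f 81 82 83
f 81 83 71
f 82 68 84
f 82 84 83
f 83 84 85
f 83 85 71
f 84 68 69
f 84 69 85
f 85 69 70
f 85 70 71



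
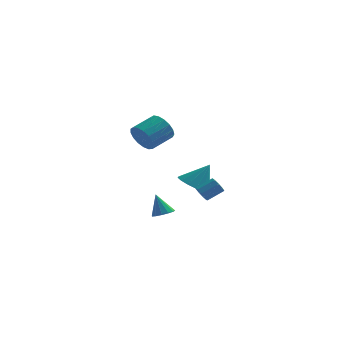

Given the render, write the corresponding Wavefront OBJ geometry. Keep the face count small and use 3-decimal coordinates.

v 1.883 -3.689 -0.233
v 2.216 -3.917 -0.576
v 3.071 -3.52 -0.009
v 2.737 -3.291 0.333
v 2.134 -3.582 -0.688
v 2.989 -3.185 -0.121
v 1.935 -3.297 -0.587
v 2.79 -2.9 -0.02
v 1.711 -3.195 -0.32
v 2.566 -2.798 0.247
v 1.567 -3.324 -0.013
v 2.422 -2.927 0.554
v 1.571 -3.624 0.19
v 2.426 -3.226 0.757
v 1.721 -3.954 0.196
v 2.576 -3.557 0.763
v 1.946 -4.16 0.001
v 2.801 -3.763 0.568
v 2.142 -4.145 -0.304
v 2.997 -3.748 0.263
v -1.977 3.262 1.203
v -1.369 3.055 0.477
v -0.315 4.071 1.07
v -0.923 4.278 1.797
v -1.62 3.41 0.314
v -0.565 4.426 0.907
v -1.953 3.732 0.355
v -0.898 4.748 0.948
v -2.291 3.945 0.59
v -1.236 4.961 1.184
v -2.557 4.003 0.966
v -1.503 5.018 1.56
v -2.691 3.89 1.397
v -1.636 4.906 1.99
v -2.661 3.634 1.782
v -1.606 4.65 2.376
v -2.475 3.292 2.036
v -1.42 4.308 2.629
v -2.174 2.944 2.098
v -1.119 3.96 2.692
v -1.829 2.668 1.956
v -0.774 3.684 2.549
v -1.517 2.529 1.641
v -0.463 3.545 2.234
v -1.311 2.557 1.226
v -0.257 3.573 1.819
v -1.258 2.747 0.806
v -0.203 3.763 1.399
v -0.232 -2.567 -2.19
v 0.248 -2.116 -2.136
v -0.668 -2.253 -0.93
v -0.046 -1.94 -2.281
v -0.398 -1.963 -2.398
v -0.698 -2.177 -2.448
v -0.85 -2.515 -2.417
v -0.805 -2.87 -2.313
v -0.579 -3.128 -2.171
v -0.242 -3.208 -2.034
v 0.098 -3.084 -1.947
v 0.333 -2.797 -1.937
v 0.389 -2.436 -2.008
v 1.223 -0.454 -0.839
v 1.864 0.151 -1.372
v 2.077 -0.126 0.559
v 1.473 0.475 -1.209
v 1.014 0.549 -0.946
v 0.612 0.355 -0.655
v 0.374 -0.056 -0.413
v 0.363 -0.574 -0.285
v 0.583 -1.059 -0.306
v 0.974 -1.382 -0.469
v 1.432 -1.457 -0.731
v 1.834 -1.262 -1.022
v 2.073 -0.851 -1.264
v 2.084 -0.334 -1.392
f 2 1 5
f 2 5 3
f 3 5 6
f 3 6 4
f 5 1 7
f 5 7 6
f 6 7 8
f 6 8 4
f 7 1 9
f 7 9 8
f 8 9 10
f 8 10 4
f 9 1 11
f 9 11 10
f 10 11 12
f 10 12 4
f 11 1 13
f 11 13 12
f 12 13 14
f 12 14 4
f 13 1 15
f 13 15 14
f 14 15 16
f 14 16 4
f 15 1 17
f 15 17 16
f 16 17 18
f 16 18 4
f 17 1 19
f 17 19 18
f 18 19 20
f 18 20 4
f 19 1 2
f 19 2 20
f 20 2 3
f 20 3 4
f 22 21 25
f 22 25 23
f 23 25 26
f 23 26 24
f 25 21 27
f 25 27 26
f 26 27 28
f 26 28 24
f 27 21 29
f 27 29 28
f 28 29 30
f 28 30 24
f 29 21 31
f 29 31 30
f 30 31 32
f 30 32 24
f 31 21 33
f 31 33 32
f 32 33 34
f 32 34 24
f 33 21 35
f 33 35 34
f 34 35 36
f 34 36 24
f 35 21 37
f 35 37 36
f 36 37 38
f 36 38 24
f 37 21 39
f 37 39 38
f 38 39 40
f 38 40 24
f 39 21 41
f 39 41 40
f 40 41 42
f 40 42 24
f 41 21 43
f 41 43 42
f 42 43 44
f 42 44 24
f 43 21 45
f 43 45 44
f 44 45 46
f 44 46 24
f 45 21 47
f 45 47 46
f 46 47 48
f 46 48 24
f 47 21 22
f 47 22 48
f 48 22 23
f 48 23 24
f 50 49 52
f 50 52 51
f 52 49 53
f 52 53 51
f 53 49 54
f 53 54 51
f 54 49 55
f 54 55 51
f 55 49 56
f 55 56 51
f 56 49 57
f 56 57 51
f 57 49 58
f 57 58 51
f 58 49 59
f 58 59 51
f 59 49 60
f 59 60 51
f 60 49 61
f 60 61 51
f 61 49 50
f 61 50 51
f 63 62 65
f 63 65 64
f 65 62 66
f 65 66 64
f 66 62 67
f 66 67 64
f 67 62 68
f 67 68 64
f 68 62 69
f 68 69 64
f 69 62 70
f 69 70 64
f 70 62 71
f 70 71 64
f 71 62 72
f 71 72 64
f 72 62 73
f 72 73 64
f 73 62 74
f 73 74 64
f 74 62 75
f 74 75 64
f 75 62 63
f 75 63 64



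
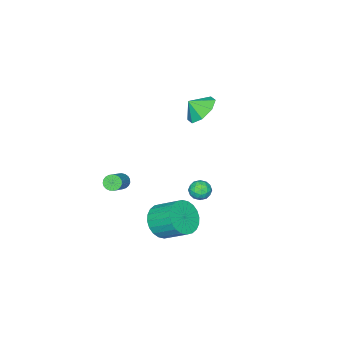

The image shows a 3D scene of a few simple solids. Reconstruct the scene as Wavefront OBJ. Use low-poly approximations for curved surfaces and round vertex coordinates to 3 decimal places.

v 3.287 1.102 -3.216
v 4.115 1.562 -3.714
v 3.921 2.898 -2.802
v 3.093 2.438 -2.304
v 3.797 1.681 -3.957
v 3.603 3.018 -3.044
v 3.402 1.713 -4.087
v 3.208 3.049 -3.174
v 2.989 1.651 -4.085
v 2.795 2.988 -3.172
v 2.621 1.506 -3.95
v 2.427 2.843 -3.037
v 2.355 1.299 -3.703
v 2.161 2.636 -2.791
v 2.231 1.062 -3.383
v 2.037 2.399 -2.47
v 2.267 0.832 -3.037
v 2.073 2.168 -2.124
v 2.459 0.642 -2.718
v 2.265 1.978 -1.806
v 2.777 0.522 -2.476
v 2.583 1.859 -1.563
v 3.172 0.491 -2.346
v 2.978 1.827 -1.433
v 3.585 0.552 -2.348
v 3.391 1.889 -1.435
v 3.953 0.697 -2.483
v 3.759 2.034 -1.57
v 4.219 0.904 -2.729
v 4.025 2.241 -1.817
v 4.343 1.141 -3.05
v 4.149 2.478 -2.137
v 4.307 1.372 -3.396
v 4.113 2.708 -2.483
v 0.579 -4.142 -4.316
v 0.845 -4.59 -4.414
v 2.147 -4.025 -3.462
v 1.881 -3.578 -3.364
v 0.91 -4.461 -4.58
v 2.213 -3.896 -3.628
v 0.918 -4.277 -4.701
v 2.221 -3.712 -3.748
v 0.867 -4.069 -4.755
v 2.17 -3.504 -3.802
v 0.767 -3.874 -4.733
v 2.07 -3.309 -3.78
v 0.634 -3.726 -4.639
v 1.936 -3.161 -3.686
v 0.491 -3.649 -4.489
v 1.794 -3.084 -3.537
v 0.364 -3.658 -4.31
v 1.666 -3.093 -3.357
v 0.273 -3.751 -4.131
v 1.576 -3.186 -3.179
v 0.236 -3.911 -3.985
v 1.539 -3.346 -3.032
v 0.258 -4.112 -3.896
v 1.56 -3.547 -2.943
v 0.335 -4.317 -3.879
v 1.638 -3.752 -2.927
v 0.454 -4.493 -3.939
v 1.757 -3.928 -2.986
v 0.595 -4.608 -4.063
v 1.898 -4.043 -3.11
v 0.733 -4.642 -4.231
v 2.036 -4.077 -3.279
v -3.582 -1.934 0.266
v -2.645 -1.819 -0.258
v -3.118 -2.486 0.974
v -2.773 -1.218 0.295
v -3.375 -1.037 0.832
v -4.098 -1.381 1.037
v -4.519 -2.049 0.791
v -4.39 -2.649 0.237
v -3.788 -2.831 -0.299
v -3.065 -2.487 -0.504
v 1.291 2.39 -1.973
v 1.681 2.352 -1.452
v 0.799 1.508 -1.668
v 1.189 1.47 -1.147
v 0.745 1.946 -1.187
v 1.049 2.49 -1.376
v 1.431 1.37 -1.744
v 1.735 1.914 -1.933
v 1.768 1.722 -1.311
v 1.344 2.078 -0.967
v 1.136 1.782 -2.153
v 0.712 2.138 -1.809
v 1.529 2.448 -1.74
v 0.951 1.412 -1.38
v 0.689 1.691 -1.404
v 0.919 1.669 -1.098
v 1.158 2.53 -1.695
v 1.387 2.507 -1.389
v 0.837 2.269 -1.233
v 1.093 1.353 -1.731
v 1.322 1.33 -1.425
v 1.561 2.191 -2.022
v 1.791 2.169 -1.716
v 1.643 1.591 -1.887
v 1.81 2.056 -1.35
v 1.521 1.537 -1.171
v 1.663 1.478 -1.522
v 1.842 1.798 -1.633
v 1.56 2.265 -1.148
v 1.271 1.747 -0.969
v 1.01 2.026 -0.992
v 1.189 2.346 -1.103
v 1.611 1.894 -1.065
v 1.209 2.113 -2.151
v 0.92 1.595 -1.972
v 1.291 1.514 -2.017
v 1.47 1.834 -2.128
v 0.959 2.323 -1.949
v 0.67 1.804 -1.77
v 0.638 2.062 -1.487
v 0.817 2.382 -1.598
v 0.869 1.966 -2.055
f 2 1 5
f 2 5 3
f 3 5 6
f 3 6 4
f 5 1 7
f 5 7 6
f 6 7 8
f 6 8 4
f 7 1 9
f 7 9 8
f 8 9 10
f 8 10 4
f 9 1 11
f 9 11 10
f 10 11 12
f 10 12 4
f 11 1 13
f 11 13 12
f 12 13 14
f 12 14 4
f 13 1 15
f 13 15 14
f 14 15 16
f 14 16 4
f 15 1 17
f 15 17 16
f 16 17 18
f 16 18 4
f 17 1 19
f 17 19 18
f 18 19 20
f 18 20 4
f 19 1 21
f 19 21 20
f 20 21 22
f 20 22 4
f 21 1 23
f 21 23 22
f 22 23 24
f 22 24 4
f 23 1 25
f 23 25 24
f 24 25 26
f 24 26 4
f 25 1 27
f 25 27 26
f 26 27 28
f 26 28 4
f 27 1 29
f 27 29 28
f 28 29 30
f 28 30 4
f 29 1 31
f 29 31 30
f 30 31 32
f 30 32 4
f 31 1 33
f 31 33 32
f 32 33 34
f 32 34 4
f 33 1 2
f 33 2 34
f 34 2 3
f 34 3 4
f 36 35 39
f 36 39 37
f 37 39 40
f 37 40 38
f 39 35 41
f 39 41 40
f 40 41 42
f 40 42 38
f 41 35 43
f 41 43 42
f 42 43 44
f 42 44 38
f 43 35 45
f 43 45 44
f 44 45 46
f 44 46 38
f 45 35 47
f 45 47 46
f 46 47 48
f 46 48 38
f 47 35 49
f 47 49 48
f 48 49 50
f 48 50 38
f 49 35 51
f 49 51 50
f 50 51 52
f 50 52 38
f 51 35 53
f 51 53 52
f 52 53 54
f 52 54 38
f 53 35 55
f 53 55 54
f 54 55 56
f 54 56 38
f 55 35 57
f 55 57 56
f 56 57 58
f 56 58 38
f 57 35 59
f 57 59 58
f 58 59 60
f 58 60 38
f 59 35 61
f 59 61 60
f 60 61 62
f 60 62 38
f 61 35 63
f 61 63 62
f 62 63 64
f 62 64 38
f 63 35 65
f 63 65 64
f 64 65 66
f 64 66 38
f 65 35 36
f 65 36 66
f 66 36 37
f 66 37 38
f 68 67 70
f 68 70 69
f 70 67 71
f 70 71 69
f 71 67 72
f 71 72 69
f 72 67 73
f 72 73 69
f 73 67 74
f 73 74 69
f 74 67 75
f 74 75 69
f 75 67 76
f 75 76 69
f 76 67 68
f 76 68 69
f 77 114 93
f 114 88 117
f 93 117 82
f 114 117 93
f 77 93 89
f 93 82 94
f 89 94 78
f 93 94 89
f 77 89 98
f 89 78 99
f 98 99 84
f 89 99 98
f 77 98 110
f 98 84 113
f 110 113 87
f 98 113 110
f 77 110 114
f 110 87 118
f 114 118 88
f 110 118 114
f 78 94 105
f 94 82 108
f 105 108 86
f 94 108 105
f 82 117 95
f 117 88 116
f 95 116 81
f 117 116 95
f 88 118 115
f 118 87 111
f 115 111 79
f 118 111 115
f 87 113 112
f 113 84 100
f 112 100 83
f 113 100 112
f 84 99 104
f 99 78 101
f 104 101 85
f 99 101 104
f 80 106 92
f 106 86 107
f 92 107 81
f 106 107 92
f 80 92 90
f 92 81 91
f 90 91 79
f 92 91 90
f 80 90 97
f 90 79 96
f 97 96 83
f 90 96 97
f 80 97 102
f 97 83 103
f 102 103 85
f 97 103 102
f 80 102 106
f 102 85 109
f 106 109 86
f 102 109 106
f 81 107 95
f 107 86 108
f 95 108 82
f 107 108 95
f 79 91 115
f 91 81 116
f 115 116 88
f 91 116 115
f 83 96 112
f 96 79 111
f 112 111 87
f 96 111 112
f 85 103 104
f 103 83 100
f 104 100 84
f 103 100 104
f 86 109 105
f 109 85 101
f 105 101 78
f 109 101 105



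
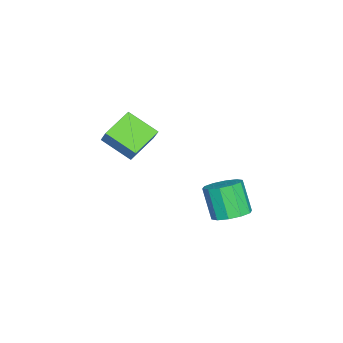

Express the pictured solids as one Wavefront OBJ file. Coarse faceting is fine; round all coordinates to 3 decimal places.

v 0.26 1.264 -0.565
v 1.003 0.833 -0.427
v 0.423 0.285 0.983
v -0.32 0.716 0.845
v 1.054 1.324 -0.215
v 0.474 0.776 1.195
v 0.802 1.793 -0.136
v 0.222 1.244 1.273
v 0.343 2.059 -0.222
v -0.237 1.511 1.188
v -0.148 2.022 -0.438
v -0.728 1.474 0.972
v -0.483 1.695 -0.703
v -1.063 1.147 0.707
v -0.534 1.204 -0.915
v -1.114 0.656 0.495
v -0.282 0.736 -0.993
v -0.862 0.187 0.416
v 0.177 0.469 -0.908
v -0.403 -0.079 0.502
v 0.668 0.506 -0.692
v 0.088 -0.042 0.718
v -1.797 -5 1.563
v -3.138 -4.378 2.148
v -1.499 -3.587 0.745
v -2.84 -2.965 1.329
v -1.24 -4.615 2.431
v -2.581 -3.993 3.015
v -0.942 -3.202 1.612
v -2.283 -2.58 2.197
f 2 1 5
f 2 5 3
f 3 5 6
f 3 6 4
f 5 1 7
f 5 7 6
f 6 7 8
f 6 8 4
f 7 1 9
f 7 9 8
f 8 9 10
f 8 10 4
f 9 1 11
f 9 11 10
f 10 11 12
f 10 12 4
f 11 1 13
f 11 13 12
f 12 13 14
f 12 14 4
f 13 1 15
f 13 15 14
f 14 15 16
f 14 16 4
f 15 1 17
f 15 17 16
f 16 17 18
f 16 18 4
f 17 1 19
f 17 19 18
f 18 19 20
f 18 20 4
f 19 1 21
f 19 21 20
f 20 21 22
f 20 22 4
f 21 1 2
f 21 2 22
f 22 2 3
f 22 3 4
f 24 26 23
f 27 24 23
f 23 26 25
f 25 27 23
f 24 30 26
f 28 24 27
f 28 30 24
f 26 30 25
f 29 27 25
f 25 30 29
f 29 28 27
f 30 28 29



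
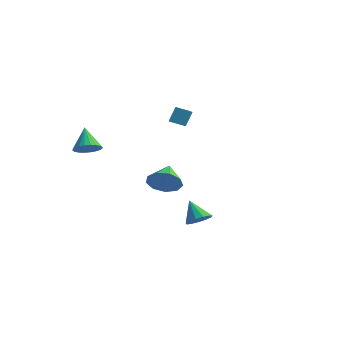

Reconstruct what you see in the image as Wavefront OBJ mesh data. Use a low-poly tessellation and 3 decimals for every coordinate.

v -2.637 -4.231 3.071
v -1.953 -4.245 3.505
v -3.423 -3.689 4.329
v -1.943 -3.953 3.384
v -2.04 -3.703 3.216
v -2.227 -3.534 3.026
v -2.477 -3.471 2.843
v -2.751 -3.523 2.694
v -3.007 -3.684 2.603
v -3.207 -3.928 2.583
v -3.321 -4.218 2.637
v -3.33 -4.51 2.758
v -3.233 -4.76 2.926
v -3.046 -4.929 3.116
v -2.796 -4.992 3.299
v -2.523 -4.939 3.448
v -2.266 -4.779 3.539
v -2.066 -4.535 3.559
v 3.52 -2.076 -1.106
v 4.123 -1.922 -0.669
v 2.66 -1.924 0.026
v 3.986 -1.546 -0.823
v 3.702 -1.339 -1.066
v 3.36 -1.365 -1.323
v 3.069 -1.617 -1.51
v 2.921 -2.015 -1.57
v 2.964 -2.432 -1.482
v 3.183 -2.735 -1.274
v 3.509 -2.83 -1.014
v 3.839 -2.685 -0.782
v 4.068 -2.346 -0.654
v -2.775 2.115 3.6
v -2.721 2.61 4.581
v -3.536 3.148 3.12
v -3.482 3.643 4.101
v -2.078 2.517 3.359
v -2.024 3.012 4.34
v -2.839 3.55 2.879
v -2.785 4.045 3.86
v 2.045 -3.164 1.52
v 2.614 -3.336 2.324
v 1.335 -2.056 2.26
v 2.915 -2.874 1.919
v 2.808 -2.547 1.328
v 2.344 -2.51 0.826
v 1.741 -2.778 0.649
v 1.279 -3.228 0.88
v 1.176 -3.647 1.41
v 1.48 -3.841 1.992
v 2.048 -3.718 2.353
f 2 1 4
f 2 4 3
f 4 1 5
f 4 5 3
f 5 1 6
f 5 6 3
f 6 1 7
f 6 7 3
f 7 1 8
f 7 8 3
f 8 1 9
f 8 9 3
f 9 1 10
f 9 10 3
f 10 1 11
f 10 11 3
f 11 1 12
f 11 12 3
f 12 1 13
f 12 13 3
f 13 1 14
f 13 14 3
f 14 1 15
f 14 15 3
f 15 1 16
f 15 16 3
f 16 1 17
f 16 17 3
f 17 1 18
f 17 18 3
f 18 1 2
f 18 2 3
f 20 19 22
f 20 22 21
f 22 19 23
f 22 23 21
f 23 19 24
f 23 24 21
f 24 19 25
f 24 25 21
f 25 19 26
f 25 26 21
f 26 19 27
f 26 27 21
f 27 19 28
f 27 28 21
f 28 19 29
f 28 29 21
f 29 19 30
f 29 30 21
f 30 19 31
f 30 31 21
f 31 19 20
f 31 20 21
f 33 35 32
f 36 33 32
f 32 35 34
f 34 36 32
f 33 39 35
f 37 33 36
f 37 39 33
f 35 39 34
f 38 36 34
f 34 39 38
f 38 37 36
f 39 37 38
f 41 40 43
f 41 43 42
f 43 40 44
f 43 44 42
f 44 40 45
f 44 45 42
f 45 40 46
f 45 46 42
f 46 40 47
f 46 47 42
f 47 40 48
f 47 48 42
f 48 40 49
f 48 49 42
f 49 40 50
f 49 50 42
f 50 40 41
f 50 41 42



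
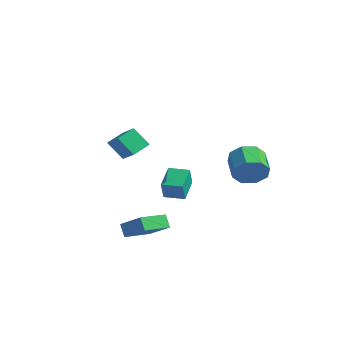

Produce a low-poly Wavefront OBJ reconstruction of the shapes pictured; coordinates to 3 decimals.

v 0.925 -4.34 -4.325
v 0.428 -4.234 -3.582
v 0.854 -2.607 -4.621
v 0.358 -2.5 -3.878
v 2.382 -4.12 -3.382
v 1.886 -4.013 -2.639
v 2.312 -2.386 -3.678
v 1.815 -2.28 -2.935
v -3.097 1.506 -4.313
v -2.745 1.037 -3.108
v -3.943 2.714 -3.595
v -3.591 2.245 -2.391
v -2.069 2.235 -4.329
v -1.717 1.766 -3.125
v -2.915 3.443 -3.612
v -2.563 2.974 -2.407
v 2.53 3.078 -1.03
v 3.086 3.298 -0.143
v 1.787 4.083 0.477
v 1.23 3.862 -0.41
v 3.164 3.879 -0.715
v 1.865 4.664 -0.094
v 2.871 3.991 -1.471
v 1.571 4.776 -0.851
v 2.377 3.568 -1.969
v 1.078 4.352 -1.349
v 1.973 2.857 -1.917
v 0.674 3.642 -1.297
v 1.895 2.276 -1.346
v 0.596 3.061 -0.725
v 2.189 2.164 -0.589
v 0.889 2.949 0.031
v 2.682 2.588 -0.091
v 1.383 3.372 0.529
v 0.245 -4.195 2.639
v 0.184 -3.104 3.086
v -1.016 -3.954 1.881
v -1.077 -2.864 2.329
v 0.977 -3.716 1.571
v 0.916 -2.626 2.019
v -0.284 -3.476 0.814
v -0.345 -2.385 1.261
f 2 4 1
f 5 2 1
f 1 4 3
f 3 5 1
f 2 8 4
f 6 2 5
f 6 8 2
f 4 8 3
f 7 5 3
f 3 8 7
f 7 6 5
f 8 6 7
f 10 12 9
f 13 10 9
f 9 12 11
f 11 13 9
f 10 16 12
f 14 10 13
f 14 16 10
f 12 16 11
f 15 13 11
f 11 16 15
f 15 14 13
f 16 14 15
f 18 17 21
f 18 21 19
f 19 21 22
f 19 22 20
f 21 17 23
f 21 23 22
f 22 23 24
f 22 24 20
f 23 17 25
f 23 25 24
f 24 25 26
f 24 26 20
f 25 17 27
f 25 27 26
f 26 27 28
f 26 28 20
f 27 17 29
f 27 29 28
f 28 29 30
f 28 30 20
f 29 17 31
f 29 31 30
f 30 31 32
f 30 32 20
f 31 17 33
f 31 33 32
f 32 33 34
f 32 34 20
f 33 17 18
f 33 18 34
f 34 18 19
f 34 19 20
f 36 38 35
f 39 36 35
f 35 38 37
f 37 39 35
f 36 42 38
f 40 36 39
f 40 42 36
f 38 42 37
f 41 39 37
f 37 42 41
f 41 40 39
f 42 40 41



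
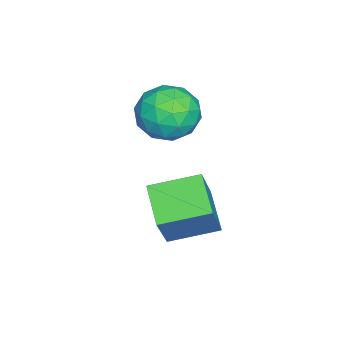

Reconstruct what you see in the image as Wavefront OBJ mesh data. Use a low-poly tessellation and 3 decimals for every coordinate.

v 2.432 2.191 0.782
v 1.657 1.74 1.247
v 2.01 3.193 1.05
v 1.235 2.742 1.515
v 3.065 2.178 1.825
v 2.29 1.727 2.29
v 2.643 3.18 2.093
v 1.868 2.729 2.558
v 0.79 2.376 3.649
v 1.273 2.171 3.148
v 0.407 1.269 3.732
v 0.89 1.064 3.231
v 1.116 1.273 3.887
v 1.353 1.957 3.836
v 0.327 1.483 3.044
v 0.564 2.167 2.993
v 0.986 1.619 2.773
v 1.474 1.49 3.295
v 0.206 1.95 3.585
v 0.694 1.821 4.107
v 1.065 2.37 3.391
v 0.615 1.07 3.489
v 0.748 1.192 3.875
v 1.032 1.072 3.58
v 1.112 2.245 3.796
v 1.396 2.124 3.501
v 1.304 1.597 3.936
v 0.284 1.316 3.379
v 0.568 1.195 3.084
v 0.648 2.368 3.3
v 0.932 2.248 3.005
v 0.376 1.843 2.944
v 1.18 1.926 2.876
v 0.955 1.276 2.925
v 0.625 1.521 2.815
v 0.764 1.923 2.785
v 1.467 1.85 3.183
v 1.242 1.199 3.231
v 1.375 1.322 3.618
v 1.514 1.724 3.587
v 1.299 1.526 2.963
v 0.438 2.241 3.649
v 0.213 1.59 3.697
v 0.166 1.716 3.293
v 0.305 2.118 3.262
v 0.725 2.164 3.955
v 0.5 1.514 4.004
v 0.916 1.517 4.095
v 1.055 1.919 4.065
v 0.381 1.914 3.917
f 2 4 1
f 5 2 1
f 1 4 3
f 3 5 1
f 2 8 4
f 6 2 5
f 6 8 2
f 4 8 3
f 7 5 3
f 3 8 7
f 7 6 5
f 8 6 7
f 9 46 25
f 46 20 49
f 25 49 14
f 46 49 25
f 9 25 21
f 25 14 26
f 21 26 10
f 25 26 21
f 9 21 30
f 21 10 31
f 30 31 16
f 21 31 30
f 9 30 42
f 30 16 45
f 42 45 19
f 30 45 42
f 9 42 46
f 42 19 50
f 46 50 20
f 42 50 46
f 10 26 37
f 26 14 40
f 37 40 18
f 26 40 37
f 14 49 27
f 49 20 48
f 27 48 13
f 49 48 27
f 20 50 47
f 50 19 43
f 47 43 11
f 50 43 47
f 19 45 44
f 45 16 32
f 44 32 15
f 45 32 44
f 16 31 36
f 31 10 33
f 36 33 17
f 31 33 36
f 12 38 24
f 38 18 39
f 24 39 13
f 38 39 24
f 12 24 22
f 24 13 23
f 22 23 11
f 24 23 22
f 12 22 29
f 22 11 28
f 29 28 15
f 22 28 29
f 12 29 34
f 29 15 35
f 34 35 17
f 29 35 34
f 12 34 38
f 34 17 41
f 38 41 18
f 34 41 38
f 13 39 27
f 39 18 40
f 27 40 14
f 39 40 27
f 11 23 47
f 23 13 48
f 47 48 20
f 23 48 47
f 15 28 44
f 28 11 43
f 44 43 19
f 28 43 44
f 17 35 36
f 35 15 32
f 36 32 16
f 35 32 36
f 18 41 37
f 41 17 33
f 37 33 10
f 41 33 37



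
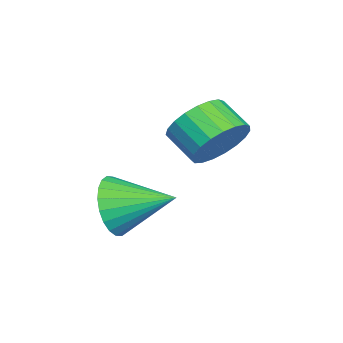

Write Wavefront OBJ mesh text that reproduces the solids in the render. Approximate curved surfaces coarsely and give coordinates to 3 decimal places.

v -0.04 -1.083 -3.796
v 0.406 -1.397 -2.911
v 0.04 0.643 -3.224
v 0.731 -1.335 -3.146
v 0.939 -1.234 -3.48
v 0.997 -1.11 -3.862
v 0.898 -0.981 -4.234
v 0.656 -0.869 -4.539
v 0.308 -0.789 -4.731
v -0.094 -0.753 -4.781
v -0.487 -0.768 -4.682
v -0.812 -0.831 -4.447
v -1.019 -0.932 -4.113
v -1.078 -1.056 -3.731
v -0.978 -1.184 -3.359
v -0.736 -1.297 -3.054
v -0.388 -1.377 -2.861
v 0.013 -1.412 -2.811
v -1.261 1.579 -1.728
v -0.688 0.888 -2.147
v -1.246 0.051 -1.531
v -1.819 0.741 -1.112
v -0.47 0.989 -1.813
v -1.028 0.152 -1.196
v -0.389 1.192 -1.464
v -0.947 0.355 -0.848
v -0.458 1.462 -1.161
v -1.016 0.624 -0.544
v -0.667 1.752 -0.956
v -1.224 0.914 -0.339
v -0.978 2.012 -0.884
v -1.535 1.174 -0.268
v -1.338 2.197 -0.959
v -1.896 1.359 -0.342
v -1.685 2.275 -1.166
v -2.242 1.438 -0.549
v -1.958 2.233 -1.471
v -2.516 1.395 -0.854
v -2.111 2.077 -1.82
v -2.669 1.24 -1.203
v -2.117 1.836 -2.153
v -2.675 0.999 -1.537
v -1.975 1.55 -2.413
v -2.533 0.713 -1.797
v -1.71 1.269 -2.555
v -2.268 0.432 -1.938
v -1.367 1.042 -2.553
v -1.925 0.204 -1.937
v -1.005 0.907 -2.409
v -1.563 0.07 -1.792
f 2 1 4
f 2 4 3
f 4 1 5
f 4 5 3
f 5 1 6
f 5 6 3
f 6 1 7
f 6 7 3
f 7 1 8
f 7 8 3
f 8 1 9
f 8 9 3
f 9 1 10
f 9 10 3
f 10 1 11
f 10 11 3
f 11 1 12
f 11 12 3
f 12 1 13
f 12 13 3
f 13 1 14
f 13 14 3
f 14 1 15
f 14 15 3
f 15 1 16
f 15 16 3
f 16 1 17
f 16 17 3
f 17 1 18
f 17 18 3
f 18 1 2
f 18 2 3
f 20 19 23
f 20 23 21
f 21 23 24
f 21 24 22
f 23 19 25
f 23 25 24
f 24 25 26
f 24 26 22
f 25 19 27
f 25 27 26
f 26 27 28
f 26 28 22
f 27 19 29
f 27 29 28
f 28 29 30
f 28 30 22
f 29 19 31
f 29 31 30
f 30 31 32
f 30 32 22
f 31 19 33
f 31 33 32
f 32 33 34
f 32 34 22
f 33 19 35
f 33 35 34
f 34 35 36
f 34 36 22
f 35 19 37
f 35 37 36
f 36 37 38
f 36 38 22
f 37 19 39
f 37 39 38
f 38 39 40
f 38 40 22
f 39 19 41
f 39 41 40
f 40 41 42
f 40 42 22
f 41 19 43
f 41 43 42
f 42 43 44
f 42 44 22
f 43 19 45
f 43 45 44
f 44 45 46
f 44 46 22
f 45 19 47
f 45 47 46
f 46 47 48
f 46 48 22
f 47 19 49
f 47 49 48
f 48 49 50
f 48 50 22
f 49 19 20
f 49 20 50
f 50 20 21
f 50 21 22



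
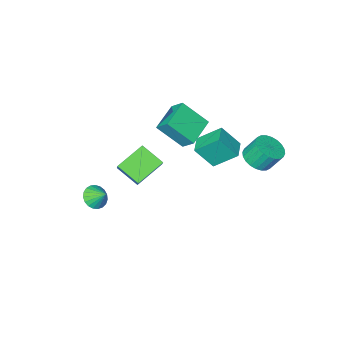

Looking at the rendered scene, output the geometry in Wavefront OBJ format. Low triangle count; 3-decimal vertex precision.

v 3.801 -2.62 -2.044
v 4.342 -2.916 -1.567
v 3.599 -1.88 -1.356
v 4.515 -2.706 -1.743
v 4.564 -2.48 -1.971
v 4.482 -2.279 -2.212
v 4.281 -2.137 -2.423
v 3.998 -2.079 -2.569
v 3.68 -2.114 -2.624
v 3.383 -2.236 -2.579
v 3.158 -2.425 -2.441
v 3.045 -2.648 -2.235
v 3.062 -2.866 -1.995
v 3.207 -3.041 -1.764
v 3.454 -3.144 -1.581
v 3.761 -3.156 -1.478
v 4.076 -3.075 -1.473
v -3.538 -3.497 -0.085
v -3.706 -2.687 0.67
v -1.941 -2.675 -0.61
v -2.11 -1.866 0.146
v -2.53 -4.574 1.294
v -2.699 -3.765 2.05
v -0.934 -3.753 0.77
v -1.102 -2.943 1.525
v 2.166 -0.577 2.756
v 2.616 0.188 3.665
v 1.697 0.619 1.982
v 2.147 1.384 2.891
v 3.753 -0.504 1.909
v 4.203 0.261 2.818
v 3.284 0.692 1.135
v 3.734 1.457 2.044
v -2.713 2.966 1.928
v -2.116 2.475 2.408
v -2.57 2.983 3.492
v -3.167 3.474 3.012
v -1.93 2.77 2.348
v -2.384 3.278 3.432
v -1.862 3.096 2.224
v -2.316 3.604 3.307
v -1.924 3.402 2.054
v -2.378 3.91 3.138
v -2.106 3.641 1.866
v -2.56 4.149 2.949
v -2.381 3.778 1.687
v -2.835 4.286 2.77
v -2.706 3.791 1.544
v -3.16 4.299 2.628
v -3.032 3.678 1.461
v -3.486 4.186 2.544
v -3.31 3.457 1.448
v -3.764 3.965 2.532
v -3.496 3.162 1.508
v -3.95 3.67 2.592
v -3.564 2.836 1.633
v -4.018 3.344 2.716
v -3.502 2.53 1.802
v -3.956 3.038 2.886
v -3.32 2.291 1.991
v -3.774 2.799 3.074
v -3.045 2.154 2.17
v -3.499 2.662 3.253
v -2.72 2.141 2.312
v -3.174 2.649 3.396
v -2.394 2.254 2.396
v -2.848 2.762 3.479
v -1.589 -0.862 1.501
v -2.542 0.058 2.566
v -2.376 -0.218 0.24
v -3.329 0.703 1.305
v -0.811 -0.003 1.455
v -1.764 0.918 2.52
v -1.598 0.642 0.194
v -2.551 1.562 1.259
f 2 1 4
f 2 4 3
f 4 1 5
f 4 5 3
f 5 1 6
f 5 6 3
f 6 1 7
f 6 7 3
f 7 1 8
f 7 8 3
f 8 1 9
f 8 9 3
f 9 1 10
f 9 10 3
f 10 1 11
f 10 11 3
f 11 1 12
f 11 12 3
f 12 1 13
f 12 13 3
f 13 1 14
f 13 14 3
f 14 1 15
f 14 15 3
f 15 1 16
f 15 16 3
f 16 1 17
f 16 17 3
f 17 1 2
f 17 2 3
f 19 21 18
f 22 19 18
f 18 21 20
f 20 22 18
f 19 25 21
f 23 19 22
f 23 25 19
f 21 25 20
f 24 22 20
f 20 25 24
f 24 23 22
f 25 23 24
f 27 29 26
f 30 27 26
f 26 29 28
f 28 30 26
f 27 33 29
f 31 27 30
f 31 33 27
f 29 33 28
f 32 30 28
f 28 33 32
f 32 31 30
f 33 31 32
f 35 34 38
f 35 38 36
f 36 38 39
f 36 39 37
f 38 34 40
f 38 40 39
f 39 40 41
f 39 41 37
f 40 34 42
f 40 42 41
f 41 42 43
f 41 43 37
f 42 34 44
f 42 44 43
f 43 44 45
f 43 45 37
f 44 34 46
f 44 46 45
f 45 46 47
f 45 47 37
f 46 34 48
f 46 48 47
f 47 48 49
f 47 49 37
f 48 34 50
f 48 50 49
f 49 50 51
f 49 51 37
f 50 34 52
f 50 52 51
f 51 52 53
f 51 53 37
f 52 34 54
f 52 54 53
f 53 54 55
f 53 55 37
f 54 34 56
f 54 56 55
f 55 56 57
f 55 57 37
f 56 34 58
f 56 58 57
f 57 58 59
f 57 59 37
f 58 34 60
f 58 60 59
f 59 60 61
f 59 61 37
f 60 34 62
f 60 62 61
f 61 62 63
f 61 63 37
f 62 34 64
f 62 64 63
f 63 64 65
f 63 65 37
f 64 34 66
f 64 66 65
f 65 66 67
f 65 67 37
f 66 34 35
f 66 35 67
f 67 35 36
f 67 36 37
f 69 71 68
f 72 69 68
f 68 71 70
f 70 72 68
f 69 75 71
f 73 69 72
f 73 75 69
f 71 75 70
f 74 72 70
f 70 75 74
f 74 73 72
f 75 73 74



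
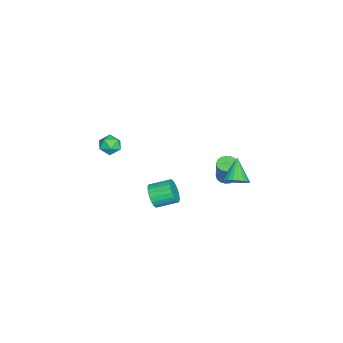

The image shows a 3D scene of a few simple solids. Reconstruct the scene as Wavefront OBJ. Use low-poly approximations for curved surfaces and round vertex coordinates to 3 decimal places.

v -2.087 -2.881 -0.201
v -1.678 -3.286 0.127
v -2.802 -3.674 -0.287
v -2.393 -4.079 0.041
v -2.684 -3.575 0.357
v -2.242 -3.084 0.41
v -2.238 -3.876 -0.57
v -1.796 -3.385 -0.517
v -1.771 -3.9 -0.101
v -2.047 -3.714 0.472
v -2.433 -3.246 -0.632
v -2.709 -3.06 -0.059
v 1.357 3.638 1.485
v 1.695 3.104 1.787
v 0.343 3.522 2.415
v 1.797 3.317 1.925
v 1.832 3.578 1.996
v 1.795 3.849 1.99
v 1.691 4.087 1.906
v 1.536 4.257 1.759
v 1.354 4.333 1.57
v 1.173 4.303 1.368
v 1.019 4.172 1.184
v 0.917 3.96 1.046
v 0.882 3.699 0.975
v 0.919 3.428 0.981
v 1.023 3.19 1.065
v 1.177 3.02 1.212
v 1.359 2.944 1.401
v 1.541 2.973 1.603
v 0.985 -0.535 -0.794
v 1.327 -0.25 -1.335
v 1.096 0.8 -0.926
v 0.755 0.515 -0.386
v 1.073 -0.267 -1.435
v 0.842 0.783 -1.026
v 0.806 -0.324 -1.437
v 0.575 0.726 -1.029
v 0.567 -0.414 -1.342
v 0.336 0.636 -0.934
v 0.391 -0.522 -1.163
v 0.16 0.528 -0.755
v 0.305 -0.632 -0.928
v 0.074 0.418 -0.52
v 0.323 -0.728 -0.673
v 0.093 0.322 -0.265
v 0.442 -0.794 -0.436
v 0.212 0.256 -0.028
v 0.644 -0.82 -0.254
v 0.413 0.23 0.155
v 0.898 -0.803 -0.154
v 0.667 0.247 0.255
v 1.165 -0.746 -0.151
v 0.934 0.304 0.257
v 1.404 -0.656 -0.246
v 1.173 0.394 0.162
v 1.58 -0.548 -0.425
v 1.349 0.502 -0.017
v 1.666 -0.438 -0.66
v 1.435 0.612 -0.252
v 1.647 -0.342 -0.915
v 1.417 0.708 -0.507
v 1.528 -0.276 -1.152
v 1.298 0.774 -0.744
v -4.137 2.229 -3.231
v -3.644 1.996 -3.358
v -3.249 2.078 -1.976
v -3.743 2.311 -1.849
v -3.6 2.259 -3.386
v -3.205 2.341 -2.004
v -3.679 2.515 -3.379
v -3.284 2.597 -1.996
v -3.863 2.706 -3.338
v -3.468 2.787 -1.955
v -4.11 2.787 -3.272
v -3.715 2.869 -1.889
v -4.363 2.741 -3.197
v -3.968 2.822 -1.814
v -4.564 2.577 -3.13
v -4.17 2.658 -1.747
v -4.668 2.334 -3.086
v -4.273 2.415 -1.703
v -4.65 2.066 -3.075
v -4.255 2.148 -1.693
v -4.515 1.837 -3.1
v -4.12 1.918 -1.718
v -4.293 1.697 -3.155
v -3.898 1.778 -1.773
v -4.035 1.679 -3.228
v -3.64 1.76 -1.846
v -3.801 1.787 -3.301
v -3.406 1.868 -1.919
f 1 12 6
f 1 6 2
f 1 2 8
f 1 8 11
f 1 11 12
f 2 6 10
f 6 12 5
f 12 11 3
f 11 8 7
f 8 2 9
f 4 10 5
f 4 5 3
f 4 3 7
f 4 7 9
f 4 9 10
f 5 10 6
f 3 5 12
f 7 3 11
f 9 7 8
f 10 9 2
f 14 13 16
f 14 16 15
f 16 13 17
f 16 17 15
f 17 13 18
f 17 18 15
f 18 13 19
f 18 19 15
f 19 13 20
f 19 20 15
f 20 13 21
f 20 21 15
f 21 13 22
f 21 22 15
f 22 13 23
f 22 23 15
f 23 13 24
f 23 24 15
f 24 13 25
f 24 25 15
f 25 13 26
f 25 26 15
f 26 13 27
f 26 27 15
f 27 13 28
f 27 28 15
f 28 13 29
f 28 29 15
f 29 13 30
f 29 30 15
f 30 13 14
f 30 14 15
f 32 31 35
f 32 35 33
f 33 35 36
f 33 36 34
f 35 31 37
f 35 37 36
f 36 37 38
f 36 38 34
f 37 31 39
f 37 39 38
f 38 39 40
f 38 40 34
f 39 31 41
f 39 41 40
f 40 41 42
f 40 42 34
f 41 31 43
f 41 43 42
f 42 43 44
f 42 44 34
f 43 31 45
f 43 45 44
f 44 45 46
f 44 46 34
f 45 31 47
f 45 47 46
f 46 47 48
f 46 48 34
f 47 31 49
f 47 49 48
f 48 49 50
f 48 50 34
f 49 31 51
f 49 51 50
f 50 51 52
f 50 52 34
f 51 31 53
f 51 53 52
f 52 53 54
f 52 54 34
f 53 31 55
f 53 55 54
f 54 55 56
f 54 56 34
f 55 31 57
f 55 57 56
f 56 57 58
f 56 58 34
f 57 31 59
f 57 59 58
f 58 59 60
f 58 60 34
f 59 31 61
f 59 61 60
f 60 61 62
f 60 62 34
f 61 31 63
f 61 63 62
f 62 63 64
f 62 64 34
f 63 31 32
f 63 32 64
f 64 32 33
f 64 33 34
f 66 65 69
f 66 69 67
f 67 69 70
f 67 70 68
f 69 65 71
f 69 71 70
f 70 71 72
f 70 72 68
f 71 65 73
f 71 73 72
f 72 73 74
f 72 74 68
f 73 65 75
f 73 75 74
f 74 75 76
f 74 76 68
f 75 65 77
f 75 77 76
f 76 77 78
f 76 78 68
f 77 65 79
f 77 79 78
f 78 79 80
f 78 80 68
f 79 65 81
f 79 81 80
f 80 81 82
f 80 82 68
f 81 65 83
f 81 83 82
f 82 83 84
f 82 84 68
f 83 65 85
f 83 85 84
f 84 85 86
f 84 86 68
f 85 65 87
f 85 87 86
f 86 87 88
f 86 88 68
f 87 65 89
f 87 89 88
f 88 89 90
f 88 90 68
f 89 65 91
f 89 91 90
f 90 91 92
f 90 92 68
f 91 65 66
f 91 66 92
f 92 66 67
f 92 67 68

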